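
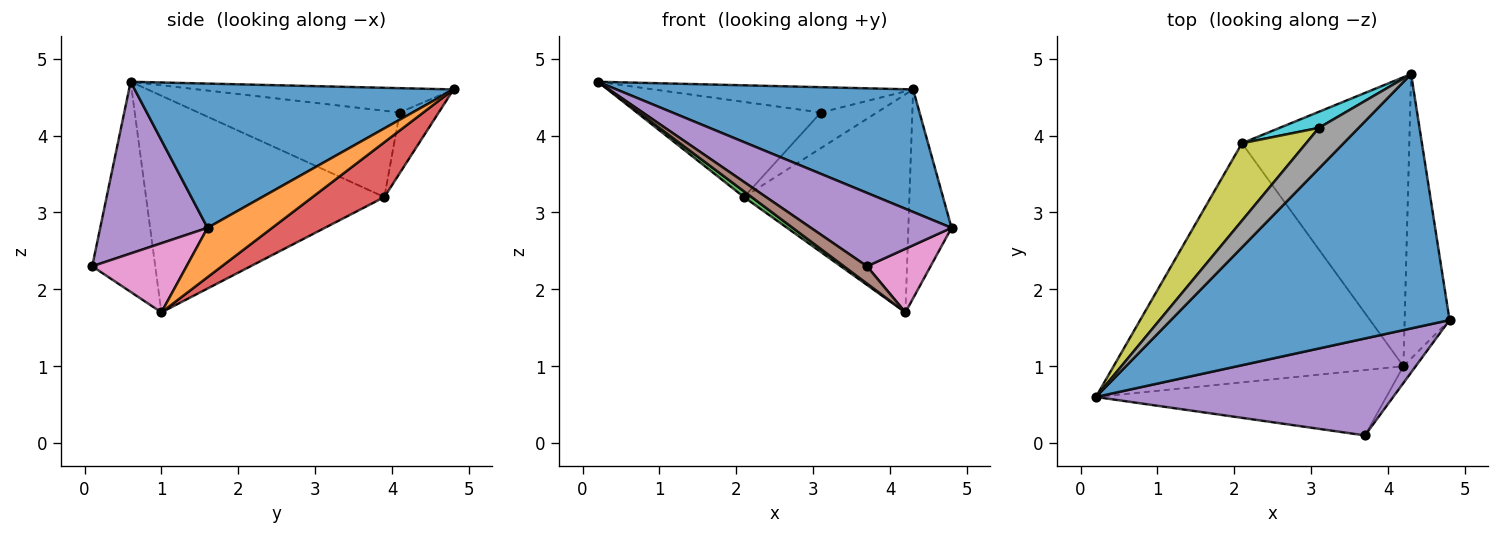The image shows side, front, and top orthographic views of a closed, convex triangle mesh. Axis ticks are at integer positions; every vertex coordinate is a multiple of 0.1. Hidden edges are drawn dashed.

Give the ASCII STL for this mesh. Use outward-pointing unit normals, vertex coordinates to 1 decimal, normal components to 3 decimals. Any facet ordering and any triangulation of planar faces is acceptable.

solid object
 facet normal 0.423 -0.393 0.816
  outer loop
   vertex 4.3 4.8 4.6
   vertex 0.2 0.6 4.7
   vertex 4.8 1.6 2.8
  endloop
 endfacet
 facet normal 0.663 0.443 -0.603
  outer loop
   vertex 4.2 1.0 1.7
   vertex 4.3 4.8 4.6
   vertex 4.8 1.6 2.8
  endloop
 endfacet
 facet normal -0.599 -0.019 -0.801
  outer loop
   vertex 2.1 3.9 3.2
   vertex 4.2 1.0 1.7
   vertex 0.2 0.6 4.7
  endloop
 endfacet
 facet normal 0.253 0.583 -0.772
  outer loop
   vertex 2.1 3.9 3.2
   vertex 4.3 4.8 4.6
   vertex 4.2 1.0 1.7
  endloop
 endfacet
 facet normal 0.418 -0.548 0.724
  outer loop
   vertex 3.7 0.1 2.3
   vertex 4.8 1.6 2.8
   vertex 0.2 0.6 4.7
  endloop
 endfacet
 facet normal -0.573 -0.210 -0.792
  outer loop
   vertex 3.7 0.1 2.3
   vertex 0.2 0.6 4.7
   vertex 4.2 1.0 1.7
  endloop
 endfacet
 facet normal 0.820 -0.553 -0.146
  outer loop
   vertex 3.7 0.1 2.3
   vertex 4.2 1.0 1.7
   vertex 4.8 1.6 2.8
  endloop
 endfacet
 facet normal -0.462 0.469 0.753
  outer loop
   vertex 3.1 4.1 4.3
   vertex 0.2 0.6 4.7
   vertex 4.3 4.8 4.6
  endloop
 endfacet
 facet normal -0.647 0.591 0.481
  outer loop
   vertex 3.1 4.1 4.3
   vertex 2.1 3.9 3.2
   vertex 0.2 0.6 4.7
  endloop
 endfacet
 facet normal -0.536 0.770 0.347
  outer loop
   vertex 3.1 4.1 4.3
   vertex 4.3 4.8 4.6
   vertex 2.1 3.9 3.2
  endloop
 endfacet
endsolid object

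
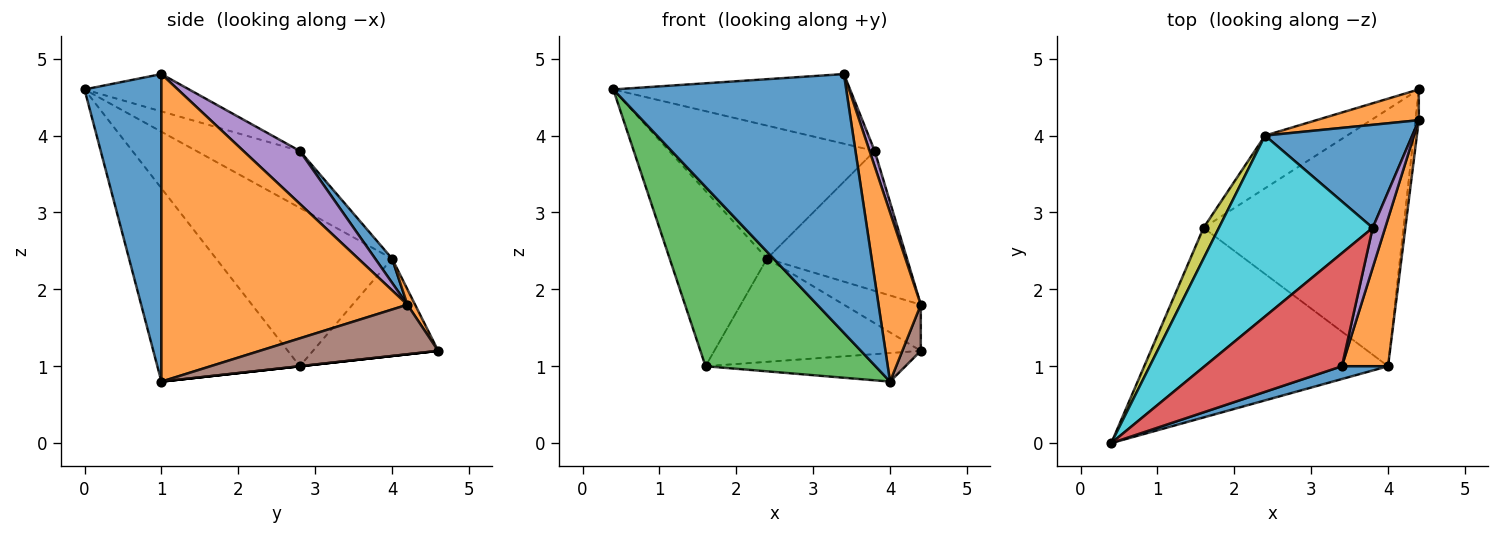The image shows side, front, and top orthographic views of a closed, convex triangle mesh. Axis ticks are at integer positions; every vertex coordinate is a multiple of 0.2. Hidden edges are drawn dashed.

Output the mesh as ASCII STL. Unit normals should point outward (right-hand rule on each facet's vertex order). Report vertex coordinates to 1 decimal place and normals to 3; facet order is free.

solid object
 facet normal 0.313 -0.949 0.047
  outer loop
   vertex 3.4 1.0 4.8
   vertex 0.4 0.0 4.6
   vertex 4.0 1.0 0.8
  endloop
 endfacet
 facet normal 0.975 -0.168 0.146
  outer loop
   vertex 3.4 1.0 4.8
   vertex 4.0 1.0 0.8
   vertex 4.4 4.2 1.8
  endloop
 endfacet
 facet normal -0.499 -0.595 -0.630
  outer loop
   vertex 1.6 2.8 1.0
   vertex 4.0 1.0 0.8
   vertex 0.4 0.0 4.6
  endloop
 endfacet
 facet normal -0.226 0.511 0.829
  outer loop
   vertex 3.8 2.8 3.8
   vertex 0.4 0.0 4.6
   vertex 3.4 1.0 4.8
  endloop
 endfacet
 facet normal 0.969 -0.088 0.229
  outer loop
   vertex 3.8 2.8 3.8
   vertex 3.4 1.0 4.8
   vertex 4.4 4.2 1.8
  endloop
 endfacet
 facet normal 0.992 -0.103 -0.068
  outer loop
   vertex 4.4 4.6 1.2
   vertex 4.4 4.2 1.8
   vertex 4.0 1.0 0.8
  endloop
 endfacet
 facet normal 0.000 0.110 -0.994
  outer loop
   vertex 4.4 4.6 1.2
   vertex 4.0 1.0 0.8
   vertex 1.6 2.8 1.0
  endloop
 endfacet
 facet normal -0.475 0.784 -0.400
  outer loop
   vertex 2.4 4.0 2.4
   vertex 4.4 4.6 1.2
   vertex 1.6 2.8 1.0
  endloop
 endfacet
 facet normal -0.872 0.482 0.085
  outer loop
   vertex 2.4 4.0 2.4
   vertex 1.6 2.8 1.0
   vertex 0.4 0.0 4.6
  endloop
 endfacet
 facet normal -0.286 0.568 0.772
  outer loop
   vertex 2.4 4.0 2.4
   vertex 0.4 0.0 4.6
   vertex 3.8 2.8 3.8
  endloop
 endfacet
 facet normal 0.097 0.801 0.590
  outer loop
   vertex 2.4 4.0 2.4
   vertex 3.8 2.8 3.8
   vertex 4.4 4.2 1.8
  endloop
 endfacet
 facet normal 0.083 0.829 0.553
  outer loop
   vertex 2.4 4.0 2.4
   vertex 4.4 4.2 1.8
   vertex 4.4 4.6 1.2
  endloop
 endfacet
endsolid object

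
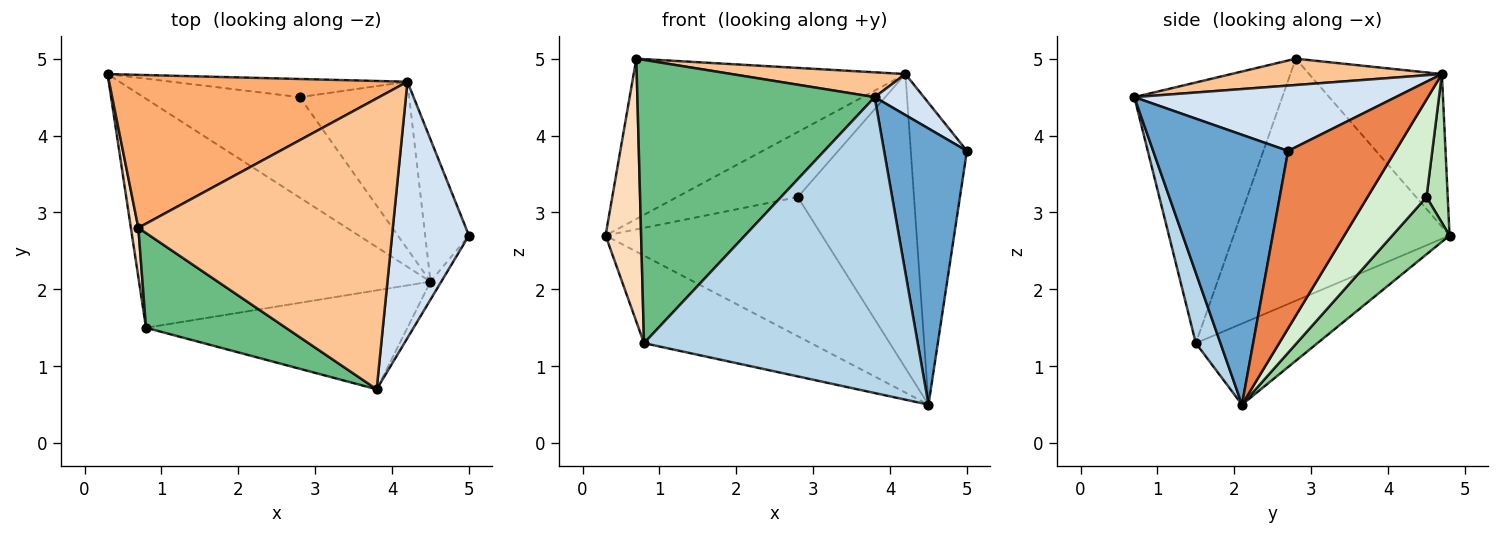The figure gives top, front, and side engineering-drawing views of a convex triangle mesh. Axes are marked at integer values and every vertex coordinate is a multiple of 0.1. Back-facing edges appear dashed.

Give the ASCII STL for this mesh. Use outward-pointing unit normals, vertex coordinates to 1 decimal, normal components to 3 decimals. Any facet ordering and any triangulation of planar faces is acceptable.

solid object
 facet normal 0.852 -0.523 -0.034
  outer loop
   vertex 4.5 2.1 0.5
   vertex 5.0 2.7 3.8
   vertex 3.8 0.7 4.5
  endloop
 endfacet
 facet normal -0.252 0.345 -0.904
  outer loop
   vertex 0.8 1.5 1.3
   vertex 0.3 4.8 2.7
   vertex 4.5 2.1 0.5
  endloop
 endfacet
 facet normal 0.085 -0.945 -0.316
  outer loop
   vertex 0.8 1.5 1.3
   vertex 4.5 2.1 0.5
   vertex 3.8 0.7 4.5
  endloop
 endfacet
 facet normal 0.643 -0.121 0.756
  outer loop
   vertex 4.2 4.7 4.8
   vertex 3.8 0.7 4.5
   vertex 5.0 2.7 3.8
  endloop
 endfacet
 facet normal 0.866 0.453 -0.214
  outer loop
   vertex 4.2 4.7 4.8
   vertex 5.0 2.7 3.8
   vertex 4.5 2.1 0.5
  endloop
 endfacet
 facet normal -0.333 0.682 0.651
  outer loop
   vertex 0.7 2.8 5.0
   vertex 4.2 4.7 4.8
   vertex 0.3 4.8 2.7
  endloop
 endfacet
 facet normal 0.103 -0.085 0.991
  outer loop
   vertex 0.7 2.8 5.0
   vertex 3.8 0.7 4.5
   vertex 4.2 4.7 4.8
  endloop
 endfacet
 facet normal -0.986 -0.162 0.030
  outer loop
   vertex 0.7 2.8 5.0
   vertex 0.3 4.8 2.7
   vertex 0.8 1.5 1.3
  endloop
 endfacet
 facet normal -0.509 -0.816 0.273
  outer loop
   vertex 0.7 2.8 5.0
   vertex 0.8 1.5 1.3
   vertex 3.8 0.7 4.5
  endloop
 endfacet
 facet normal 0.210 0.793 -0.573
  outer loop
   vertex 2.8 4.5 3.2
   vertex 4.5 2.1 0.5
   vertex 0.3 4.8 2.7
  endloop
 endfacet
 facet normal 0.167 0.950 -0.265
  outer loop
   vertex 2.8 4.5 3.2
   vertex 0.3 4.8 2.7
   vertex 4.2 4.7 4.8
  endloop
 endfacet
 facet normal 0.404 0.795 -0.453
  outer loop
   vertex 2.8 4.5 3.2
   vertex 4.2 4.7 4.8
   vertex 4.5 2.1 0.5
  endloop
 endfacet
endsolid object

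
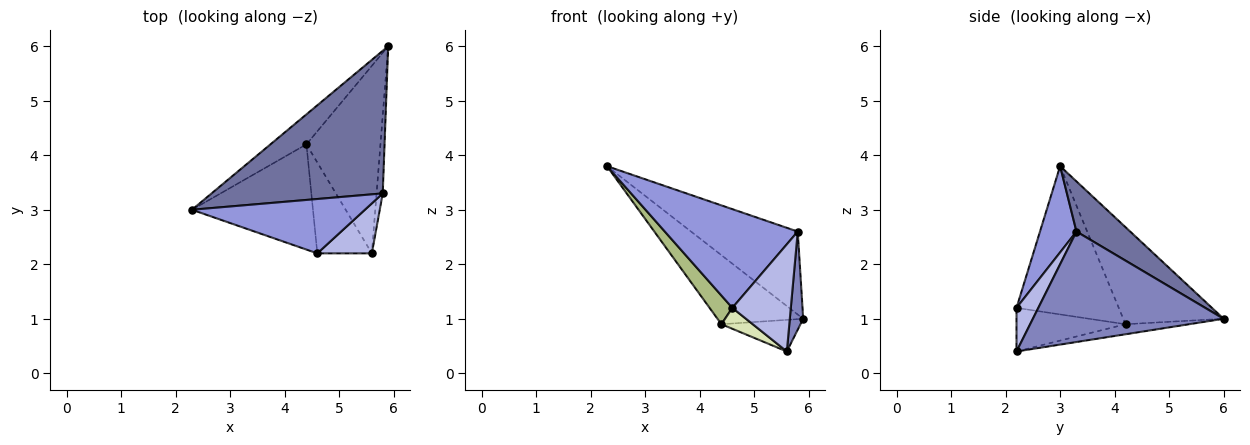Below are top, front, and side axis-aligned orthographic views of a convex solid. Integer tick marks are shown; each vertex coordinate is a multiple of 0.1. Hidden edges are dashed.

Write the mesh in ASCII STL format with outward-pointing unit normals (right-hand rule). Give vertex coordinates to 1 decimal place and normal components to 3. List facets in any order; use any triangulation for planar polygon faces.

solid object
 facet normal 0.246 0.487 0.838
  outer loop
   vertex 5.8 3.3 2.6
   vertex 5.9 6.0 1.0
   vertex 2.3 3.0 3.8
  endloop
 endfacet
 facet normal 0.996 -0.070 -0.056
  outer loop
   vertex 5.8 3.3 2.6
   vertex 5.6 2.2 0.4
   vertex 5.9 6.0 1.0
  endloop
 endfacet
 facet normal 0.234 -0.852 0.469
  outer loop
   vertex 5.8 3.3 2.6
   vertex 2.3 3.0 3.8
   vertex 4.6 2.2 1.2
  endloop
 endfacet
 facet normal 0.320 -0.859 0.400
  outer loop
   vertex 5.8 3.3 2.6
   vertex 4.6 2.2 1.2
   vertex 5.6 2.2 0.4
  endloop
 endfacet
 facet normal -0.732 0.625 -0.271
  outer loop
   vertex 4.4 4.2 0.9
   vertex 2.3 3.0 3.8
   vertex 5.9 6.0 1.0
  endloop
 endfacet
 facet normal -0.763 -0.170 -0.623
  outer loop
   vertex 4.4 4.2 0.9
   vertex 4.6 2.2 1.2
   vertex 2.3 3.0 3.8
  endloop
 endfacet
 facet normal -0.133 0.165 -0.977
  outer loop
   vertex 4.4 4.2 0.9
   vertex 5.9 6.0 1.0
   vertex 5.6 2.2 0.4
  endloop
 endfacet
 facet normal -0.615 -0.177 -0.769
  outer loop
   vertex 4.4 4.2 0.9
   vertex 5.6 2.2 0.4
   vertex 4.6 2.2 1.2
  endloop
 endfacet
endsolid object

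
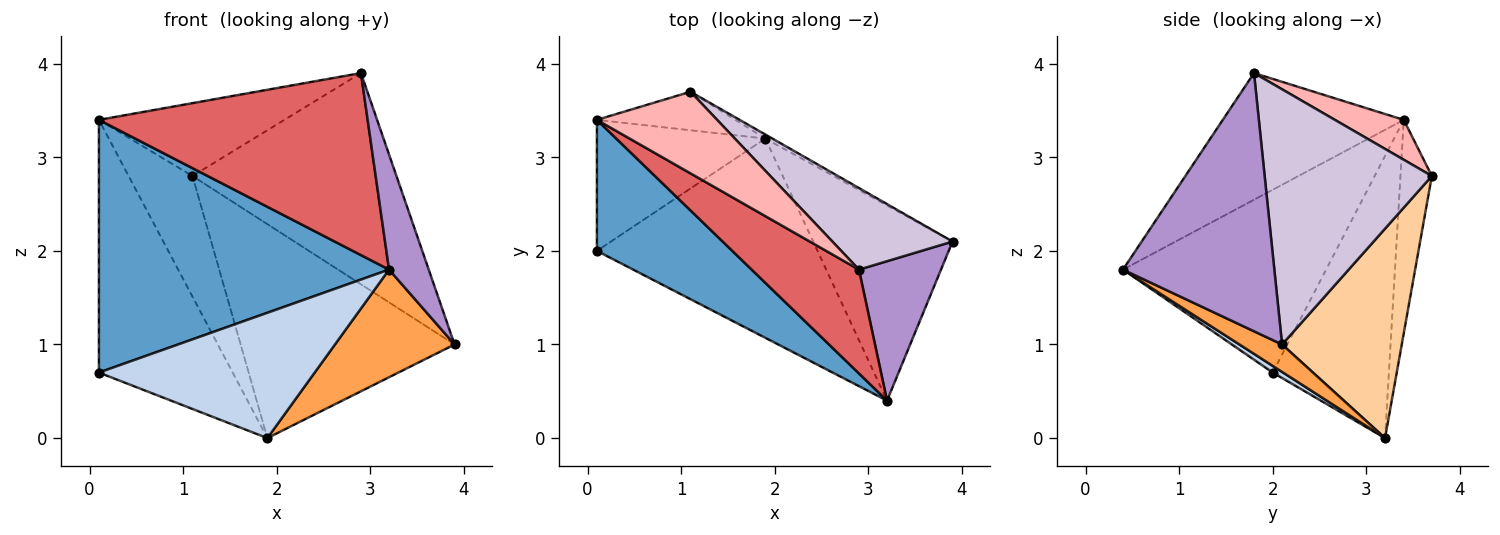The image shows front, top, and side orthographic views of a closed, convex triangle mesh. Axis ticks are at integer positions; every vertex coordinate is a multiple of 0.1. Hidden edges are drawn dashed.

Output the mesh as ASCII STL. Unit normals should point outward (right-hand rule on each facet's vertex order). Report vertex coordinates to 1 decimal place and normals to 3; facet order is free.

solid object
 facet normal -0.528 -0.754 0.391
  outer loop
   vertex 0.1 3.4 3.4
   vertex 0.1 2.0 0.7
   vertex 3.2 0.4 1.8
  endloop
 endfacet
 facet normal 0.026 -0.532 -0.846
  outer loop
   vertex 1.9 3.2 0.0
   vertex 3.2 0.4 1.8
   vertex 0.1 2.0 0.7
  endloop
 endfacet
 facet normal 0.170 -0.476 -0.863
  outer loop
   vertex 1.9 3.2 0.0
   vertex 3.9 2.1 1.0
   vertex 3.2 0.4 1.8
  endloop
 endfacet
 facet normal 0.488 0.873 -0.016
  outer loop
   vertex 1.9 3.2 0.0
   vertex 1.1 3.7 2.8
   vertex 3.9 2.1 1.0
  endloop
 endfacet
 facet normal -0.611 0.703 -0.365
  outer loop
   vertex 1.9 3.2 0.0
   vertex 0.1 2.0 0.7
   vertex 0.1 3.4 3.4
  endloop
 endfacet
 facet normal -0.424 0.863 -0.275
  outer loop
   vertex 1.9 3.2 0.0
   vertex 0.1 3.4 3.4
   vertex 1.1 3.7 2.8
  endloop
 endfacet
 facet normal -0.505 -0.750 0.428
  outer loop
   vertex 2.9 1.8 3.9
   vertex 0.1 3.4 3.4
   vertex 3.2 0.4 1.8
  endloop
 endfacet
 facet normal 0.240 0.647 0.724
  outer loop
   vertex 2.9 1.8 3.9
   vertex 1.1 3.7 2.8
   vertex 0.1 3.4 3.4
  endloop
 endfacet
 facet normal 0.925 -0.242 0.294
  outer loop
   vertex 2.9 1.8 3.9
   vertex 3.2 0.4 1.8
   vertex 3.9 2.1 1.0
  endloop
 endfacet
 facet normal 0.607 0.741 0.286
  outer loop
   vertex 2.9 1.8 3.9
   vertex 3.9 2.1 1.0
   vertex 1.1 3.7 2.8
  endloop
 endfacet
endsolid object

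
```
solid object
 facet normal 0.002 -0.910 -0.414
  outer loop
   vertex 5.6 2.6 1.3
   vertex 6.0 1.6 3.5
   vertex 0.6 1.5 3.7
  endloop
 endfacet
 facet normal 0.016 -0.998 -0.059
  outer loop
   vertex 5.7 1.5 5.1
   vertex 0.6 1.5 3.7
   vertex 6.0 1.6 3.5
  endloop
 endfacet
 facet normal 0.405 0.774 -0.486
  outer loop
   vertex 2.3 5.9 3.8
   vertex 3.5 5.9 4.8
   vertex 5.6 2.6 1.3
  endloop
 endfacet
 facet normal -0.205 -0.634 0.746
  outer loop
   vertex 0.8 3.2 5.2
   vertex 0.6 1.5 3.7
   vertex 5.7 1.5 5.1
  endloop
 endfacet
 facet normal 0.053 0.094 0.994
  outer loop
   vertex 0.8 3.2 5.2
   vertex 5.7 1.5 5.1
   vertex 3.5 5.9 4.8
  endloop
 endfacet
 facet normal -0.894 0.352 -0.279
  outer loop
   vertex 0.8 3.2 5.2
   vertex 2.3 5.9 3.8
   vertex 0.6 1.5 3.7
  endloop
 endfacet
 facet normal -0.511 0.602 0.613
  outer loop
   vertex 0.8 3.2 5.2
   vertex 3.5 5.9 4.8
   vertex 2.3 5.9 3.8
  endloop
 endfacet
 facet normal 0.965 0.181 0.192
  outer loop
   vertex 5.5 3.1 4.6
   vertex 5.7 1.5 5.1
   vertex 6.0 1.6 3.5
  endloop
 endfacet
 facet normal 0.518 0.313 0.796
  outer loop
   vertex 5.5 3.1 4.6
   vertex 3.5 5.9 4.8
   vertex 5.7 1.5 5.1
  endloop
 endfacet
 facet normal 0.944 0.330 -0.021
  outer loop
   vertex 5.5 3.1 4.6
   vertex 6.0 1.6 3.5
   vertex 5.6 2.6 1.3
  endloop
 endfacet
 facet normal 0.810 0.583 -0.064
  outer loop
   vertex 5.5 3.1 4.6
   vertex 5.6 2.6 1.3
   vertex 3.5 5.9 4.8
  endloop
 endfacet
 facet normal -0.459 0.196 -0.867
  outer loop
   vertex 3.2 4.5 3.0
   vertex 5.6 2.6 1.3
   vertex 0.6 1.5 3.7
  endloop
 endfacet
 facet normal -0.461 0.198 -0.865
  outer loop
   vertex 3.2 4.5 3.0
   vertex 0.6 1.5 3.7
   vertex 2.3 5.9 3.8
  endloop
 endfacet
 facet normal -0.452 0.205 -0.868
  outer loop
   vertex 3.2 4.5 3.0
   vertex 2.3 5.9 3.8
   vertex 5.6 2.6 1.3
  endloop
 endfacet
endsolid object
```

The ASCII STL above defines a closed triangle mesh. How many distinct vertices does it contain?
9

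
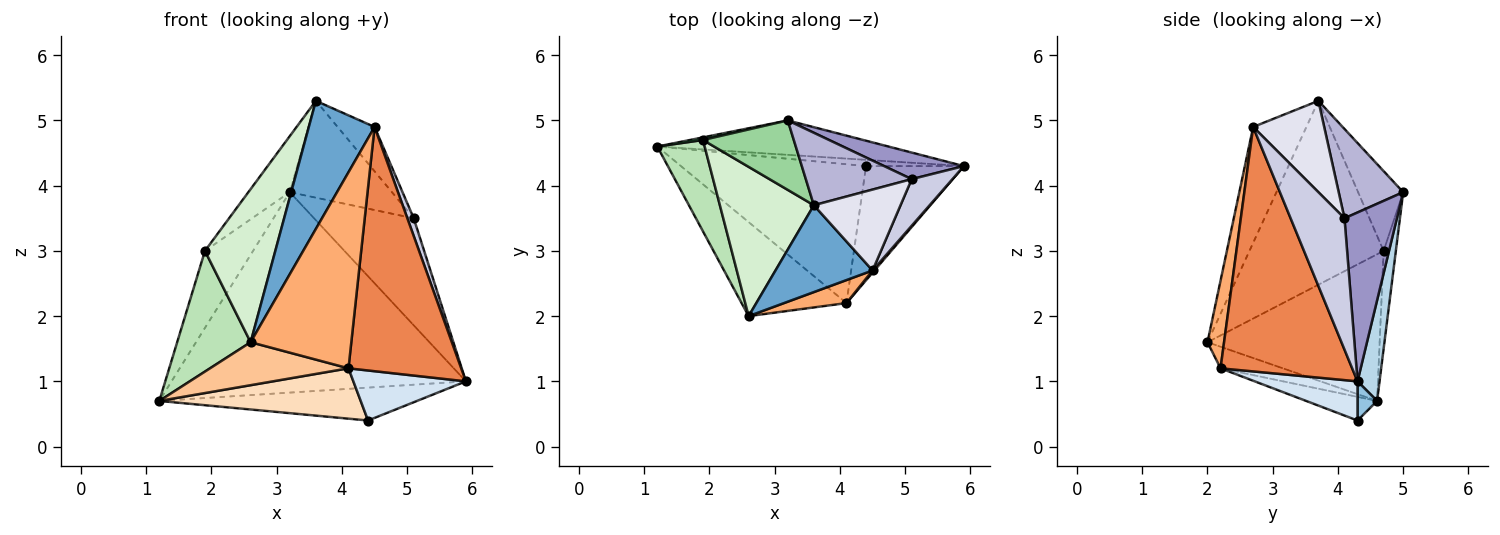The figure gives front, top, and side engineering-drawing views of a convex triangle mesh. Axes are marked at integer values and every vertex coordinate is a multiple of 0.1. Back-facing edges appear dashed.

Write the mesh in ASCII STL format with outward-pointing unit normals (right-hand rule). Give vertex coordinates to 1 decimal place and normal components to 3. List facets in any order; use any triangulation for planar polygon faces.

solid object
 facet normal -0.557 -0.688 0.466
  outer loop
   vertex 4.5 2.7 4.9
   vertex 3.6 3.7 5.3
   vertex 2.6 2.0 1.6
  endloop
 endfacet
 facet normal 0.074 0.980 -0.186
  outer loop
   vertex 4.4 4.3 0.4
   vertex 1.2 4.6 0.7
   vertex 5.9 4.3 1.0
  endloop
 endfacet
 facet normal 0.074 0.983 -0.169
  outer loop
   vertex 3.2 5.0 3.9
   vertex 5.9 4.3 1.0
   vertex 1.2 4.6 0.7
  endloop
 endfacet
 facet normal 0.344 -0.377 -0.860
  outer loop
   vertex 4.1 2.2 1.2
   vertex 4.4 4.3 0.4
   vertex 5.9 4.3 1.0
  endloop
 endfacet
 facet normal 0.760 -0.650 0.006
  outer loop
   vertex 4.1 2.2 1.2
   vertex 5.9 4.3 1.0
   vertex 4.5 2.7 4.9
  endloop
 endfacet
 facet normal 0.161 -0.980 0.115
  outer loop
   vertex 4.1 2.2 1.2
   vertex 4.5 2.7 4.9
   vertex 2.6 2.0 1.6
  endloop
 endfacet
 facet normal -0.184 -0.409 -0.894
  outer loop
   vertex 4.1 2.2 1.2
   vertex 2.6 2.0 1.6
   vertex 1.2 4.6 0.7
  endloop
 endfacet
 facet normal -0.119 -0.339 -0.933
  outer loop
   vertex 4.1 2.2 1.2
   vertex 1.2 4.6 0.7
   vertex 4.4 4.3 0.4
  endloop
 endfacet
 facet normal -0.246 0.969 0.033
  outer loop
   vertex 1.9 4.7 3.0
   vertex 3.2 5.0 3.9
   vertex 1.2 4.6 0.7
  endloop
 endfacet
 facet normal -0.564 0.518 0.643
  outer loop
   vertex 1.9 4.7 3.0
   vertex 3.6 3.7 5.3
   vertex 3.2 5.0 3.9
  endloop
 endfacet
 facet normal -0.882 -0.376 0.285
  outer loop
   vertex 1.9 4.7 3.0
   vertex 1.2 4.6 0.7
   vertex 2.6 2.0 1.6
  endloop
 endfacet
 facet normal -0.807 -0.423 0.412
  outer loop
   vertex 1.9 4.7 3.0
   vertex 2.6 2.0 1.6
   vertex 3.6 3.7 5.3
  endloop
 endfacet
 facet normal 0.455 0.864 0.215
  outer loop
   vertex 5.1 4.1 3.5
   vertex 5.9 4.3 1.0
   vertex 3.2 5.0 3.9
  endloop
 endfacet
 facet normal 0.451 0.715 0.535
  outer loop
   vertex 5.1 4.1 3.5
   vertex 3.2 5.0 3.9
   vertex 3.6 3.7 5.3
  endloop
 endfacet
 facet normal 0.949 -0.112 0.295
  outer loop
   vertex 5.1 4.1 3.5
   vertex 4.5 2.7 4.9
   vertex 5.9 4.3 1.0
  endloop
 endfacet
 facet normal 0.679 0.353 0.644
  outer loop
   vertex 5.1 4.1 3.5
   vertex 3.6 3.7 5.3
   vertex 4.5 2.7 4.9
  endloop
 endfacet
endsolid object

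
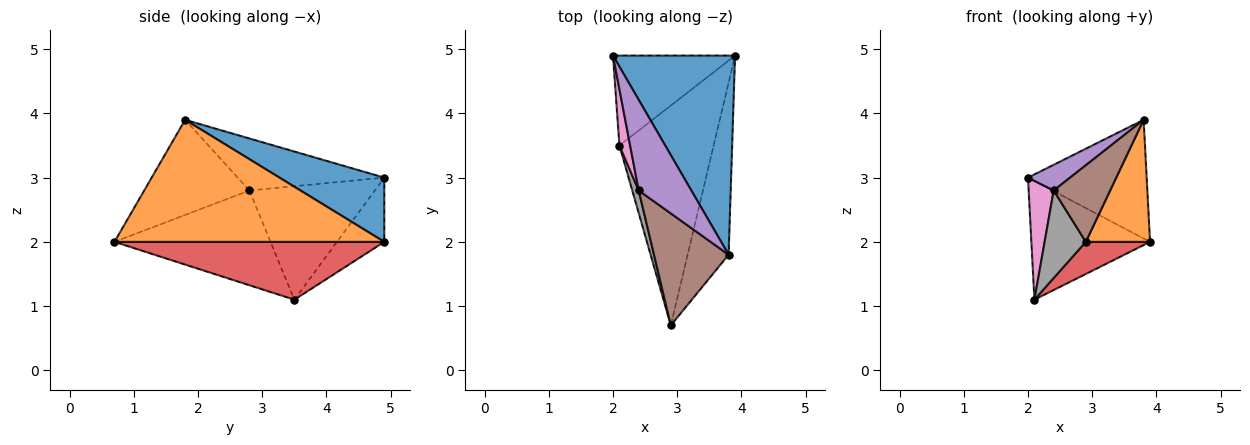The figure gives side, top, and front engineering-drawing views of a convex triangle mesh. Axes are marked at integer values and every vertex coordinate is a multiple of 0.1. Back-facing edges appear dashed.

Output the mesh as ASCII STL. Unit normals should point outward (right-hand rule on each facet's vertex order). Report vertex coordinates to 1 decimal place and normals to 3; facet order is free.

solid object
 facet normal 0.412 0.466 0.783
  outer loop
   vertex 3.8 1.8 3.9
   vertex 3.9 4.9 2.0
   vertex 2.0 4.9 3.0
  endloop
 endfacet
 facet normal 0.925 -0.220 -0.311
  outer loop
   vertex 3.8 1.8 3.9
   vertex 2.9 0.7 2.0
   vertex 3.9 4.9 2.0
  endloop
 endfacet
 facet normal -0.303 0.760 -0.576
  outer loop
   vertex 2.1 3.5 1.1
   vertex 2.0 4.9 3.0
   vertex 3.9 4.9 2.0
  endloop
 endfacet
 facet normal 0.519 -0.124 -0.846
  outer loop
   vertex 2.1 3.5 1.1
   vertex 3.9 4.9 2.0
   vertex 2.9 0.7 2.0
  endloop
 endfacet
 facet normal -0.689 -0.198 0.697
  outer loop
   vertex 2.4 2.8 2.8
   vertex 3.8 1.8 3.9
   vertex 2.0 4.9 3.0
  endloop
 endfacet
 facet normal -0.725 -0.389 0.569
  outer loop
   vertex 2.4 2.8 2.8
   vertex 2.9 0.7 2.0
   vertex 3.8 1.8 3.9
  endloop
 endfacet
 facet normal -0.977 -0.195 0.092
  outer loop
   vertex 2.4 2.8 2.8
   vertex 2.0 4.9 3.0
   vertex 2.1 3.5 1.1
  endloop
 endfacet
 facet normal -0.965 -0.255 0.065
  outer loop
   vertex 2.4 2.8 2.8
   vertex 2.1 3.5 1.1
   vertex 2.9 0.7 2.0
  endloop
 endfacet
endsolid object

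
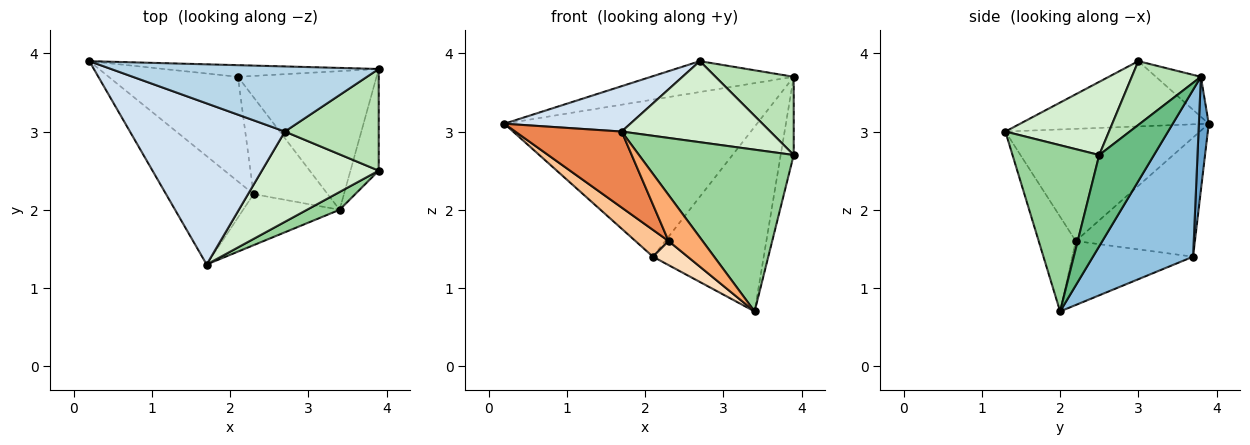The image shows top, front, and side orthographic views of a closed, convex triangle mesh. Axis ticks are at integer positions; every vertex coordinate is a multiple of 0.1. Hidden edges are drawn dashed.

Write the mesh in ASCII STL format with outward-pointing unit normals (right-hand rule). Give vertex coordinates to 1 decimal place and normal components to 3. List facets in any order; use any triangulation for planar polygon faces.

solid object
 facet normal 0.039 0.997 -0.074
  outer loop
   vertex 2.1 3.7 1.4
   vertex 0.2 3.9 3.1
   vertex 3.9 3.8 3.7
  endloop
 endfacet
 facet normal 0.586 0.648 -0.487
  outer loop
   vertex 2.1 3.7 1.4
   vertex 3.9 3.8 3.7
   vertex 3.4 2.0 0.7
  endloop
 endfacet
 facet normal -0.134 0.424 0.896
  outer loop
   vertex 2.7 3.0 3.9
   vertex 3.9 3.8 3.7
   vertex 0.2 3.9 3.1
  endloop
 endfacet
 facet normal -0.376 -0.251 0.892
  outer loop
   vertex 2.7 3.0 3.9
   vertex 0.2 3.9 3.1
   vertex 1.7 1.3 3.0
  endloop
 endfacet
 facet normal -0.724 -0.396 -0.565
  outer loop
   vertex 2.3 2.2 1.6
   vertex 1.7 1.3 3.0
   vertex 0.2 3.9 3.1
  endloop
 endfacet
 facet normal -0.589 -0.541 -0.600
  outer loop
   vertex 2.3 2.2 1.6
   vertex 3.4 2.0 0.7
   vertex 1.7 1.3 3.0
  endloop
 endfacet
 facet normal -0.666 -0.185 -0.723
  outer loop
   vertex 2.3 2.2 1.6
   vertex 0.2 3.9 3.1
   vertex 2.1 3.7 1.4
  endloop
 endfacet
 facet normal -0.642 -0.185 -0.744
  outer loop
   vertex 2.3 2.2 1.6
   vertex 2.1 3.7 1.4
   vertex 3.4 2.0 0.7
  endloop
 endfacet
 facet normal 0.931 0.222 -0.288
  outer loop
   vertex 3.9 2.5 2.7
   vertex 3.4 2.0 0.7
   vertex 3.9 3.8 3.7
  endloop
 endfacet
 facet normal 0.487 -0.868 0.095
  outer loop
   vertex 3.9 2.5 2.7
   vertex 1.7 1.3 3.0
   vertex 3.4 2.0 0.7
  endloop
 endfacet
 facet normal 0.474 -0.537 0.698
  outer loop
   vertex 3.9 2.5 2.7
   vertex 3.9 3.8 3.7
   vertex 2.7 3.0 3.9
  endloop
 endfacet
 facet normal 0.422 -0.606 0.675
  outer loop
   vertex 3.9 2.5 2.7
   vertex 2.7 3.0 3.9
   vertex 1.7 1.3 3.0
  endloop
 endfacet
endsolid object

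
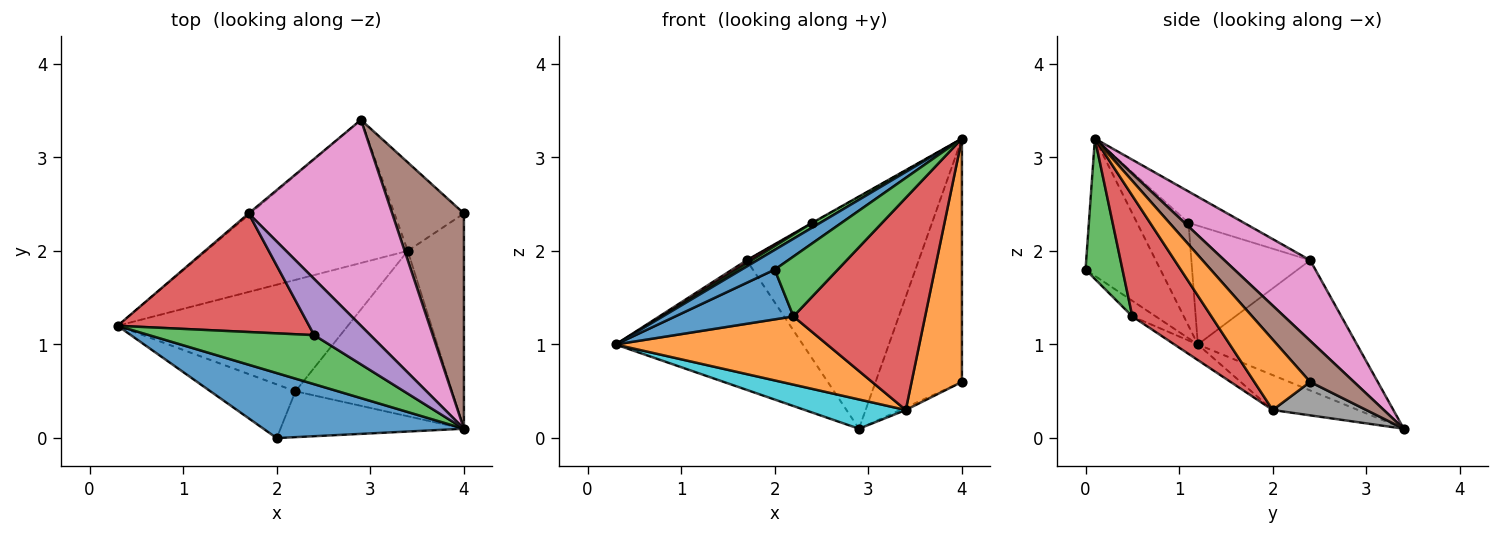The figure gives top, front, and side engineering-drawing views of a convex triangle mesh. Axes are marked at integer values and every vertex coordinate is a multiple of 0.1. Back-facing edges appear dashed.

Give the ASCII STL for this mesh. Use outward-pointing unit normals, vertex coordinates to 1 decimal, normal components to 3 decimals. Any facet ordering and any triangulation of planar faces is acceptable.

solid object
 facet normal -0.548 -0.243 0.800
  outer loop
   vertex 2.0 0.0 1.8
   vertex 4.0 0.1 3.2
   vertex 0.3 1.2 1.0
  endloop
 endfacet
 facet normal 0.639 -0.576 -0.510
  outer loop
   vertex 3.4 2.0 0.3
   vertex 4.0 2.4 0.6
   vertex 4.0 0.1 3.2
  endloop
 endfacet
 facet normal -0.527 -0.083 0.846
  outer loop
   vertex 2.4 1.1 2.3
   vertex 0.3 1.2 1.0
   vertex 4.0 0.1 3.2
  endloop
 endfacet
 facet normal -0.527 -0.022 0.850
  outer loop
   vertex 2.4 1.1 2.3
   vertex 1.7 2.4 1.9
   vertex 0.3 1.2 1.0
  endloop
 endfacet
 facet normal -0.487 0.006 0.873
  outer loop
   vertex 2.4 1.1 2.3
   vertex 4.0 0.1 3.2
   vertex 1.7 2.4 1.9
  endloop
 endfacet
 facet normal 0.355 0.700 0.619
  outer loop
   vertex 2.9 3.4 0.1
   vertex 4.0 0.1 3.2
   vertex 4.0 2.4 0.6
  endloop
 endfacet
 facet normal 0.349 0.701 0.622
  outer loop
   vertex 2.9 3.4 0.1
   vertex 1.7 2.4 1.9
   vertex 4.0 0.1 3.2
  endloop
 endfacet
 facet normal 0.433 0.026 -0.901
  outer loop
   vertex 2.9 3.4 0.1
   vertex 4.0 2.4 0.6
   vertex 3.4 2.0 0.3
  endloop
 endfacet
 facet normal -0.648 0.762 -0.008
  outer loop
   vertex 2.9 3.4 0.1
   vertex 0.3 1.2 1.0
   vertex 1.7 2.4 1.9
  endloop
 endfacet
 facet normal -0.167 -0.198 -0.966
  outer loop
   vertex 2.9 3.4 0.1
   vertex 3.4 2.0 0.3
   vertex 0.3 1.2 1.0
  endloop
 endfacet
 facet normal -0.133 -0.674 -0.727
  outer loop
   vertex 2.2 0.5 1.3
   vertex 2.0 0.0 1.8
   vertex 0.3 1.2 1.0
  endloop
 endfacet
 facet normal -0.058 -0.521 -0.851
  outer loop
   vertex 2.2 0.5 1.3
   vertex 0.3 1.2 1.0
   vertex 3.4 2.0 0.3
  endloop
 endfacet
 facet normal 0.422 -0.720 -0.551
  outer loop
   vertex 2.2 0.5 1.3
   vertex 4.0 0.1 3.2
   vertex 2.0 0.0 1.8
  endloop
 endfacet
 facet normal 0.428 -0.713 -0.556
  outer loop
   vertex 2.2 0.5 1.3
   vertex 3.4 2.0 0.3
   vertex 4.0 0.1 3.2
  endloop
 endfacet
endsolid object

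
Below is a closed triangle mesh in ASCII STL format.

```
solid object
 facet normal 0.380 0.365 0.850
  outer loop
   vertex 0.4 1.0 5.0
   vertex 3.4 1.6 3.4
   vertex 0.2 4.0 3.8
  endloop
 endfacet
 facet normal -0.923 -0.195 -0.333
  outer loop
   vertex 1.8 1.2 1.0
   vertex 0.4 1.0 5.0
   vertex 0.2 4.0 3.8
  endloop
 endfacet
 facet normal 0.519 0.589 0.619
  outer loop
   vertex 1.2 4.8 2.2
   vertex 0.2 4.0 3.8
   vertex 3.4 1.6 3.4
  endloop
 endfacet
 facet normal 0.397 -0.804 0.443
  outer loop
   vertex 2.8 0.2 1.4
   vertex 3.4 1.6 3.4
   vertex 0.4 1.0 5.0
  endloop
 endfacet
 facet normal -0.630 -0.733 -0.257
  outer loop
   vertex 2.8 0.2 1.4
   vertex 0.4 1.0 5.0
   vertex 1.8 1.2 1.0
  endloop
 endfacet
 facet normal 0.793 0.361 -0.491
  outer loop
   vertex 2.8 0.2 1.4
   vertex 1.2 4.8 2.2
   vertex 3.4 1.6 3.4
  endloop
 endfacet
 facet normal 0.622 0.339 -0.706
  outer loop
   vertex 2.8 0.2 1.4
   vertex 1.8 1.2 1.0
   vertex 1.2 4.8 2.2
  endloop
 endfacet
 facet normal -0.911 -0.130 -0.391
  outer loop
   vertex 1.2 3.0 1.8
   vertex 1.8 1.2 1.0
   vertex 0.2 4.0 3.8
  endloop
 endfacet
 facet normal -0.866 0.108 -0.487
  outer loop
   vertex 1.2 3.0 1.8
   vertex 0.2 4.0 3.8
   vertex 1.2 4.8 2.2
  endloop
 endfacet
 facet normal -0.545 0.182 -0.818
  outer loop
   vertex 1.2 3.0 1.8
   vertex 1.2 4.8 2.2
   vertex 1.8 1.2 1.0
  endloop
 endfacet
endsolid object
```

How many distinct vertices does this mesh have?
7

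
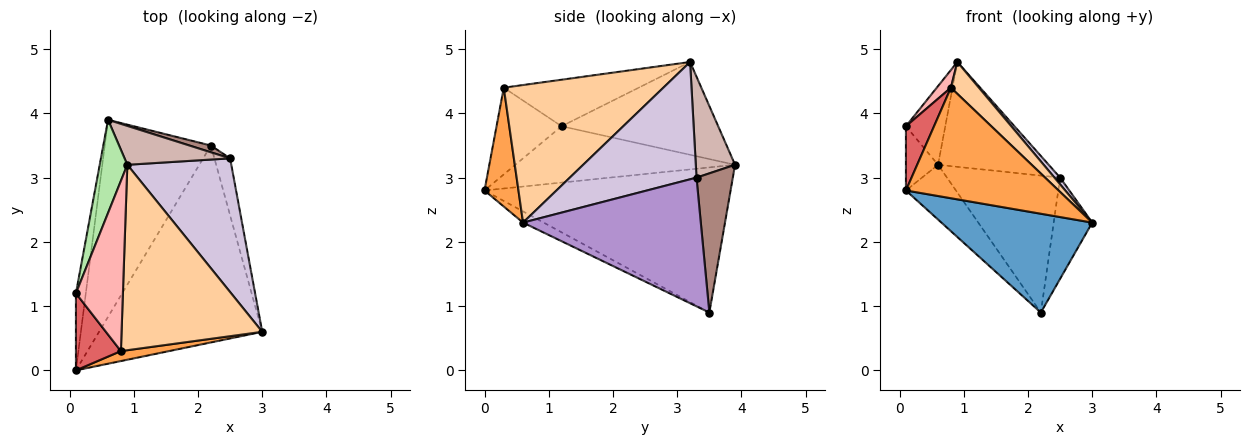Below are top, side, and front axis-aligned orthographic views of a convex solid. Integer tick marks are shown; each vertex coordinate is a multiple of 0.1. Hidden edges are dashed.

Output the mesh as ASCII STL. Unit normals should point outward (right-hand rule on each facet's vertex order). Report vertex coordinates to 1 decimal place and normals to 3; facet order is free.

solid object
 facet normal -0.061 -0.448 -0.892
  outer loop
   vertex 2.2 3.5 0.9
   vertex 3.0 0.6 2.3
   vertex 0.1 0.0 2.8
  endloop
 endfacet
 facet normal -0.797 0.162 -0.582
  outer loop
   vertex 2.2 3.5 0.9
   vertex 0.1 0.0 2.8
   vertex 0.6 3.9 3.2
  endloop
 endfacet
 facet normal 0.216 -0.972 0.088
  outer loop
   vertex 0.8 0.3 4.4
   vertex 0.1 0.0 2.8
   vertex 3.0 0.6 2.3
  endloop
 endfacet
 facet normal 0.694 -0.122 0.710
  outer loop
   vertex 0.8 0.3 4.4
   vertex 3.0 0.6 2.3
   vertex 0.9 3.2 4.8
  endloop
 endfacet
 facet normal -0.975 0.143 -0.171
  outer loop
   vertex 0.1 1.2 3.8
   vertex 0.6 3.9 3.2
   vertex 0.1 0.0 2.8
  endloop
 endfacet
 facet normal -0.932 0.234 0.277
  outer loop
   vertex 0.1 1.2 3.8
   vertex 0.9 3.2 4.8
   vertex 0.6 3.9 3.2
  endloop
 endfacet
 facet normal -0.829 -0.358 0.430
  outer loop
   vertex 0.1 1.2 3.8
   vertex 0.1 0.0 2.8
   vertex 0.8 0.3 4.4
  endloop
 endfacet
 facet normal -0.702 -0.074 0.709
  outer loop
   vertex 0.1 1.2 3.8
   vertex 0.8 0.3 4.4
   vertex 0.9 3.2 4.8
  endloop
 endfacet
 facet normal 0.970 0.210 -0.119
  outer loop
   vertex 2.5 3.3 3.0
   vertex 3.0 0.6 2.3
   vertex 2.2 3.5 0.9
  endloop
 endfacet
 facet normal 0.748 -0.033 0.663
  outer loop
   vertex 2.5 3.3 3.0
   vertex 0.9 3.2 4.8
   vertex 3.0 0.6 2.3
  endloop
 endfacet
 facet normal 0.305 0.951 0.047
  outer loop
   vertex 2.5 3.3 3.0
   vertex 2.2 3.5 0.9
   vertex 0.6 3.9 3.2
  endloop
 endfacet
 facet normal 0.316 0.890 0.330
  outer loop
   vertex 2.5 3.3 3.0
   vertex 0.6 3.9 3.2
   vertex 0.9 3.2 4.8
  endloop
 endfacet
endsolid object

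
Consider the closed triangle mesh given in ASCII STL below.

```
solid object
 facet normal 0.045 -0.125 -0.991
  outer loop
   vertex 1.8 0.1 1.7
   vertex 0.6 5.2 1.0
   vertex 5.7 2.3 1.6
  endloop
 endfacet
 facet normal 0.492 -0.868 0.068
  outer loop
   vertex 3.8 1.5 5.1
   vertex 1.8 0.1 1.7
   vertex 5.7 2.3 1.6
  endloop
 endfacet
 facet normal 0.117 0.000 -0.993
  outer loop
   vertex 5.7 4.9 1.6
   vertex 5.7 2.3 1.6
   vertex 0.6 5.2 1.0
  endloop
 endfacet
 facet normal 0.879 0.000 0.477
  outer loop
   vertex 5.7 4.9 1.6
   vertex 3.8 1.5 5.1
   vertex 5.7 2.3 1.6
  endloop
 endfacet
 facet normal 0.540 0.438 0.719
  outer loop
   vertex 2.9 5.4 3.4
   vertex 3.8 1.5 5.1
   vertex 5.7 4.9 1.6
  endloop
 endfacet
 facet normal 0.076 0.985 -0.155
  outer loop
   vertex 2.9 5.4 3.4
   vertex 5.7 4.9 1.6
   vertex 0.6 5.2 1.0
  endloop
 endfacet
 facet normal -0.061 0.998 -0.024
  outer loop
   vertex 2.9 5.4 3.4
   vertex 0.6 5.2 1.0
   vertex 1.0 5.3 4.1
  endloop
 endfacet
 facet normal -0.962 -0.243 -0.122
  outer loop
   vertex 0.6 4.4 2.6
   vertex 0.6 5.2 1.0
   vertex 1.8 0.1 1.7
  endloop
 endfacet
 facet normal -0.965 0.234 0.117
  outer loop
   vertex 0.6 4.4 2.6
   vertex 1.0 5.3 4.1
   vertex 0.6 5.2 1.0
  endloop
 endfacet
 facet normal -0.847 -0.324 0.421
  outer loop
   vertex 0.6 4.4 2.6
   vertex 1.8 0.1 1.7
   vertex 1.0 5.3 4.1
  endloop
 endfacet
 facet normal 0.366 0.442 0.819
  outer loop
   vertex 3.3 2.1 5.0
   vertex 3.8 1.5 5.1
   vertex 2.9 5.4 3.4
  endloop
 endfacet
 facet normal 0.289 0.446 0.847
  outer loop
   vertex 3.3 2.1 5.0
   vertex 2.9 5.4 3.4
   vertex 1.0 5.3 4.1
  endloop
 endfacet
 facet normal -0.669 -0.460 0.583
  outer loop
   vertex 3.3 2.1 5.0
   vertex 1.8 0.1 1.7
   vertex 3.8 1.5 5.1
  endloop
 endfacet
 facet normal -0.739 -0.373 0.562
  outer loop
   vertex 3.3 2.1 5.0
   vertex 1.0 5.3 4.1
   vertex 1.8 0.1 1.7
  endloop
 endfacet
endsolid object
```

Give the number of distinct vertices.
9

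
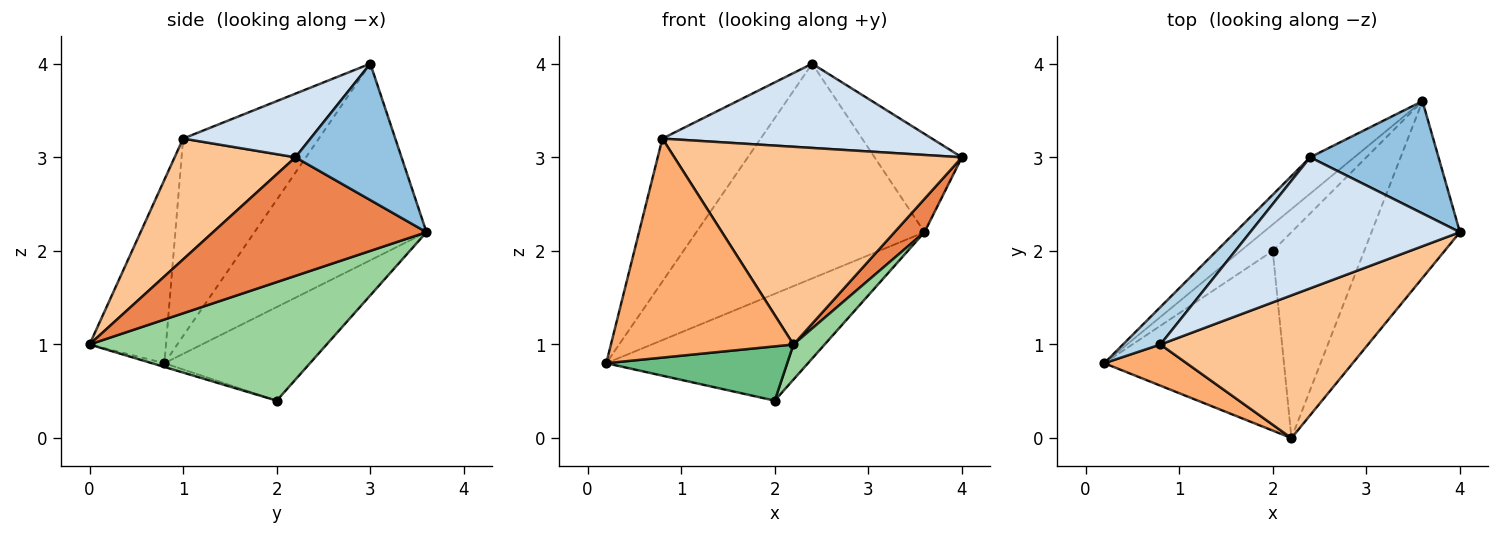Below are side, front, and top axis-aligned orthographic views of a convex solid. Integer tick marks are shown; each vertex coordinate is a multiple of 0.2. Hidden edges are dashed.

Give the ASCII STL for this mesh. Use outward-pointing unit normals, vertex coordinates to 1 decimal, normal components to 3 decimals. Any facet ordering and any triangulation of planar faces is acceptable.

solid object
 facet normal -0.597 0.791 -0.134
  outer loop
   vertex 2.4 3.0 4.0
   vertex 3.6 3.6 2.2
   vertex 0.2 0.8 0.8
  endloop
 endfacet
 facet normal 0.625 0.514 0.588
  outer loop
   vertex 2.4 3.0 4.0
   vertex 4.0 2.2 3.0
   vertex 3.6 3.6 2.2
  endloop
 endfacet
 facet normal -0.801 0.580 0.152
  outer loop
   vertex 0.8 1.0 3.2
   vertex 2.4 3.0 4.0
   vertex 0.2 0.8 0.8
  endloop
 endfacet
 facet normal 0.247 -0.524 0.815
  outer loop
   vertex 0.8 1.0 3.2
   vertex 4.0 2.2 3.0
   vertex 2.4 3.0 4.0
  endloop
 endfacet
 facet normal 0.797 -0.112 -0.594
  outer loop
   vertex 2.2 0.0 1.0
   vertex 3.6 3.6 2.2
   vertex 4.0 2.2 3.0
  endloop
 endfacet
 facet normal -0.381 -0.909 0.171
  outer loop
   vertex 2.2 0.0 1.0
   vertex 0.8 1.0 3.2
   vertex 0.2 0.8 0.8
  endloop
 endfacet
 facet normal 0.322 -0.768 0.554
  outer loop
   vertex 2.2 0.0 1.0
   vertex 4.0 2.2 3.0
   vertex 0.8 1.0 3.2
  endloop
 endfacet
 facet normal -0.574 0.795 -0.197
  outer loop
   vertex 2.0 2.0 0.4
   vertex 0.2 0.8 0.8
   vertex 3.6 3.6 2.2
  endloop
 endfacet
 facet normal -0.020 -0.289 -0.957
  outer loop
   vertex 2.0 2.0 0.4
   vertex 2.2 0.0 1.0
   vertex 0.2 0.8 0.8
  endloop
 endfacet
 facet normal 0.787 -0.104 -0.608
  outer loop
   vertex 2.0 2.0 0.4
   vertex 3.6 3.6 2.2
   vertex 2.2 0.0 1.0
  endloop
 endfacet
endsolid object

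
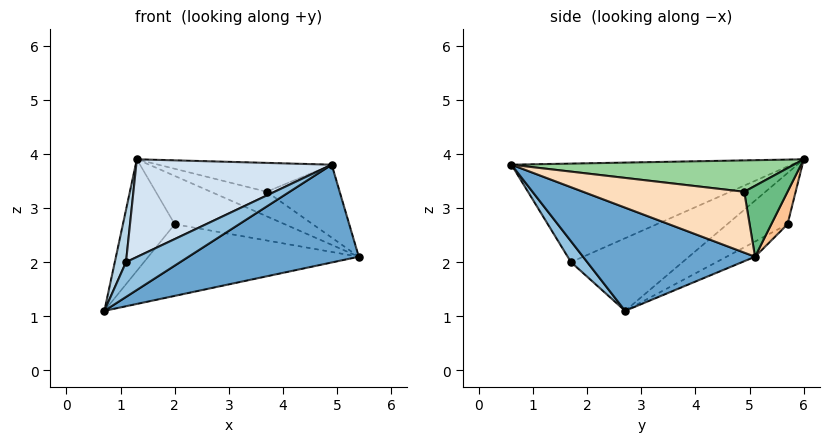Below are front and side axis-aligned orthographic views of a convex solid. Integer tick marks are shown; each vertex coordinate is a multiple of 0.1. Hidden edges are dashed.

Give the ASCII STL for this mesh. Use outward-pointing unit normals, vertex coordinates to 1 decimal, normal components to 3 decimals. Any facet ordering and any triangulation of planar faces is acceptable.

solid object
 facet normal 0.368 -0.364 -0.856
  outer loop
   vertex 4.9 0.6 3.8
   vertex 0.7 2.7 1.1
   vertex 5.4 5.1 2.1
  endloop
 endfacet
 facet normal 0.185 -0.616 -0.766
  outer loop
   vertex 1.1 1.7 2.0
   vertex 0.7 2.7 1.1
   vertex 4.9 0.6 3.8
  endloop
 endfacet
 facet normal -0.945 -0.095 0.314
  outer loop
   vertex 1.1 1.7 2.0
   vertex 1.3 6.0 3.9
   vertex 0.7 2.7 1.1
  endloop
 endfacet
 facet normal -0.481 -0.336 0.810
  outer loop
   vertex 1.1 1.7 2.0
   vertex 4.9 0.6 3.8
   vertex 1.3 6.0 3.9
  endloop
 endfacet
 facet normal -0.066 0.492 -0.868
  outer loop
   vertex 2.0 5.7 2.7
   vertex 5.4 5.1 2.1
   vertex 0.7 2.7 1.1
  endloop
 endfacet
 facet normal -0.649 0.557 -0.518
  outer loop
   vertex 2.0 5.7 2.7
   vertex 0.7 2.7 1.1
   vertex 1.3 6.0 3.9
  endloop
 endfacet
 facet normal 0.144 0.977 -0.160
  outer loop
   vertex 2.0 5.7 2.7
   vertex 1.3 6.0 3.9
   vertex 5.4 5.1 2.1
  endloop
 endfacet
 facet normal 0.540 0.244 0.806
  outer loop
   vertex 3.7 4.9 3.3
   vertex 4.9 0.6 3.8
   vertex 5.4 5.1 2.1
  endloop
 endfacet
 facet normal 0.433 0.559 0.707
  outer loop
   vertex 3.7 4.9 3.3
   vertex 5.4 5.1 2.1
   vertex 1.3 6.0 3.9
  endloop
 endfacet
 facet normal 0.322 0.198 0.926
  outer loop
   vertex 3.7 4.9 3.3
   vertex 1.3 6.0 3.9
   vertex 4.9 0.6 3.8
  endloop
 endfacet
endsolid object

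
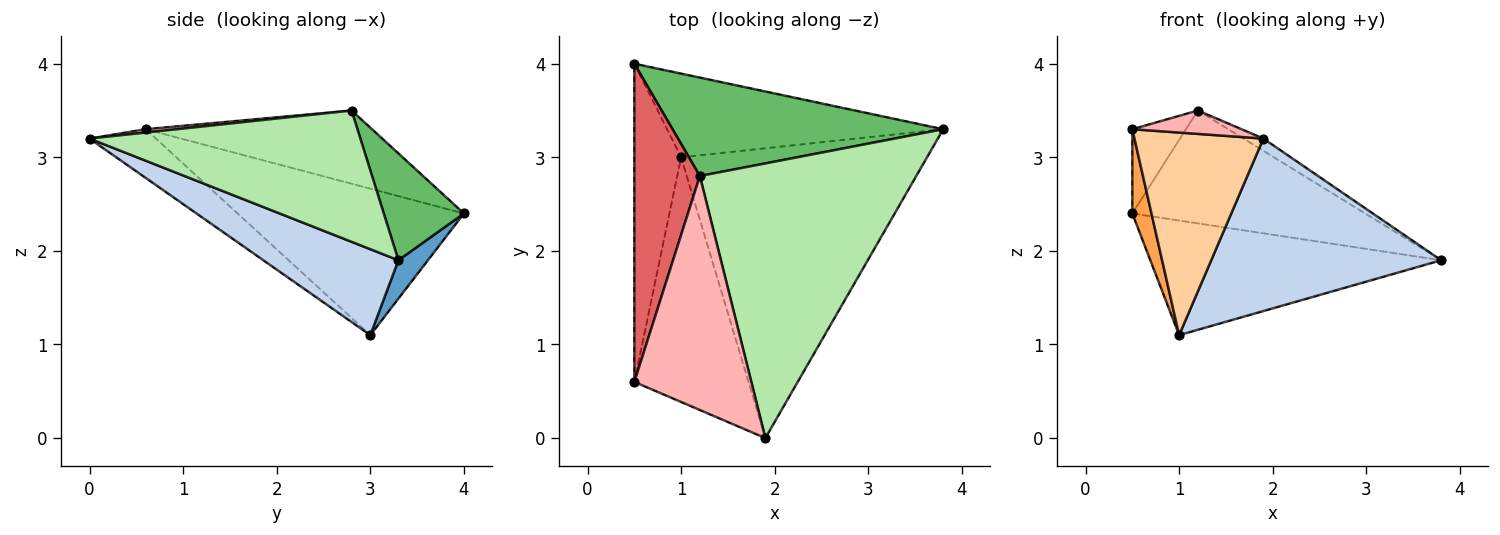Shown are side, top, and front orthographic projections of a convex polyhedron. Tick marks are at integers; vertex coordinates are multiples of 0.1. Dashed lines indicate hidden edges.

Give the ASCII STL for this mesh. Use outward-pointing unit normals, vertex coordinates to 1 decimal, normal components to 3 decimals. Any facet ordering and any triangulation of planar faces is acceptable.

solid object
 facet normal 0.082 0.805 -0.588
  outer loop
   vertex 1.0 3.0 1.1
   vertex 0.5 4.0 2.4
   vertex 3.8 3.3 1.9
  endloop
 endfacet
 facet normal 0.288 -0.490 -0.823
  outer loop
   vertex 1.0 3.0 1.1
   vertex 3.8 3.3 1.9
   vertex 1.9 0.0 3.2
  endloop
 endfacet
 facet normal -0.949 -0.080 -0.303
  outer loop
   vertex 0.5 0.6 3.3
   vertex 0.5 4.0 2.4
   vertex 1.0 3.0 1.1
  endloop
 endfacet
 facet normal -0.312 -0.606 -0.732
  outer loop
   vertex 0.5 0.6 3.3
   vertex 1.0 3.0 1.1
   vertex 1.9 0.0 3.2
  endloop
 endfacet
 facet normal 0.251 0.730 0.636
  outer loop
   vertex 1.2 2.8 3.5
   vertex 3.8 3.3 1.9
   vertex 0.5 4.0 2.4
  endloop
 endfacet
 facet normal 0.518 0.038 0.854
  outer loop
   vertex 1.2 2.8 3.5
   vertex 1.9 0.0 3.2
   vertex 3.8 3.3 1.9
  endloop
 endfacet
 facet normal -0.734 0.174 0.657
  outer loop
   vertex 1.2 2.8 3.5
   vertex 0.5 4.0 2.4
   vertex 0.5 0.6 3.3
  endloop
 endfacet
 facet normal 0.028 -0.099 0.995
  outer loop
   vertex 1.2 2.8 3.5
   vertex 0.5 0.6 3.3
   vertex 1.9 0.0 3.2
  endloop
 endfacet
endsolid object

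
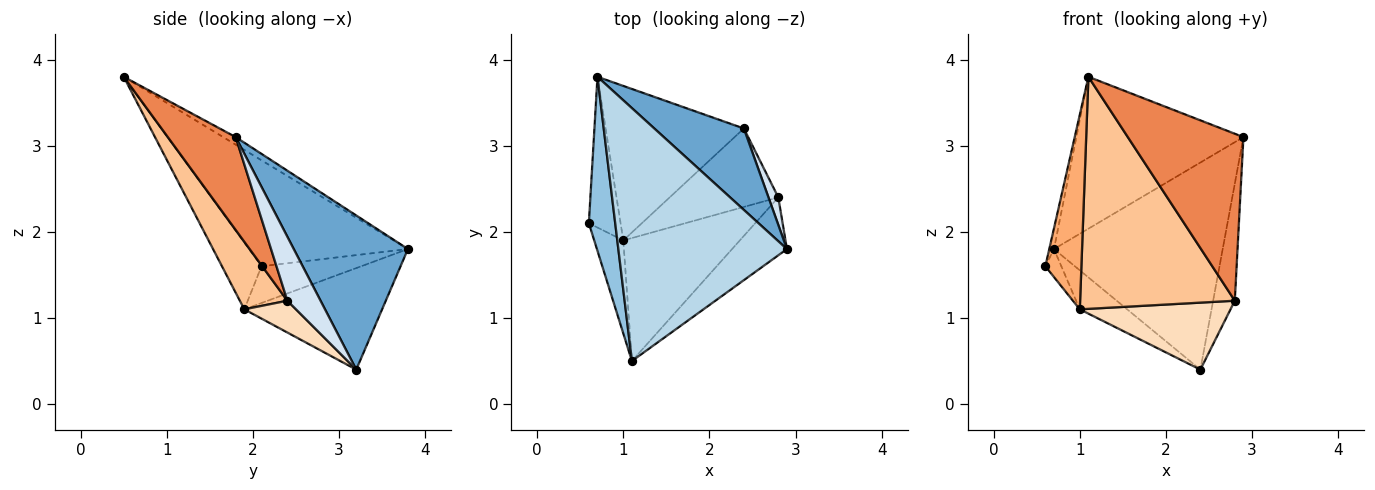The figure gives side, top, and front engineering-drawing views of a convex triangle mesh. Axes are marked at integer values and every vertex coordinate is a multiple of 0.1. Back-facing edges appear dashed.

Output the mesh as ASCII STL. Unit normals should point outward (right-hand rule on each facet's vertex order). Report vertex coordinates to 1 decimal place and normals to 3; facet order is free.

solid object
 facet normal 0.533 0.787 0.310
  outer loop
   vertex 2.4 3.2 0.4
   vertex 0.7 3.8 1.8
   vertex 2.9 1.8 3.1
  endloop
 endfacet
 facet normal -0.970 0.029 0.241
  outer loop
   vertex 1.1 0.5 3.8
   vertex 0.7 3.8 1.8
   vertex 0.6 2.1 1.6
  endloop
 endfacet
 facet normal -0.038 0.515 0.857
  outer loop
   vertex 1.1 0.5 3.8
   vertex 2.9 1.8 3.1
   vertex 0.7 3.8 1.8
  endloop
 endfacet
 facet normal 0.830 0.543 0.128
  outer loop
   vertex 2.8 2.4 1.2
   vertex 2.4 3.2 0.4
   vertex 2.9 1.8 3.1
  endloop
 endfacet
 facet normal 0.485 -0.826 -0.286
  outer loop
   vertex 2.8 2.4 1.2
   vertex 2.9 1.8 3.1
   vertex 1.1 0.5 3.8
  endloop
 endfacet
 facet normal -0.704 -0.641 -0.306
  outer loop
   vertex 1.0 1.9 1.1
   vertex 1.1 0.5 3.8
   vertex 0.6 2.1 1.6
  endloop
 endfacet
 facet normal 0.262 -0.853 -0.452
  outer loop
   vertex 1.0 1.9 1.1
   vertex 2.8 2.4 1.2
   vertex 1.1 0.5 3.8
  endloop
 endfacet
 facet normal 0.217 -0.634 -0.742
  outer loop
   vertex 1.0 1.9 1.1
   vertex 2.4 3.2 0.4
   vertex 2.8 2.4 1.2
  endloop
 endfacet
 facet normal -0.751 0.121 -0.649
  outer loop
   vertex 1.0 1.9 1.1
   vertex 0.6 2.1 1.6
   vertex 0.7 3.8 1.8
  endloop
 endfacet
 facet normal -0.580 0.199 -0.790
  outer loop
   vertex 1.0 1.9 1.1
   vertex 0.7 3.8 1.8
   vertex 2.4 3.2 0.4
  endloop
 endfacet
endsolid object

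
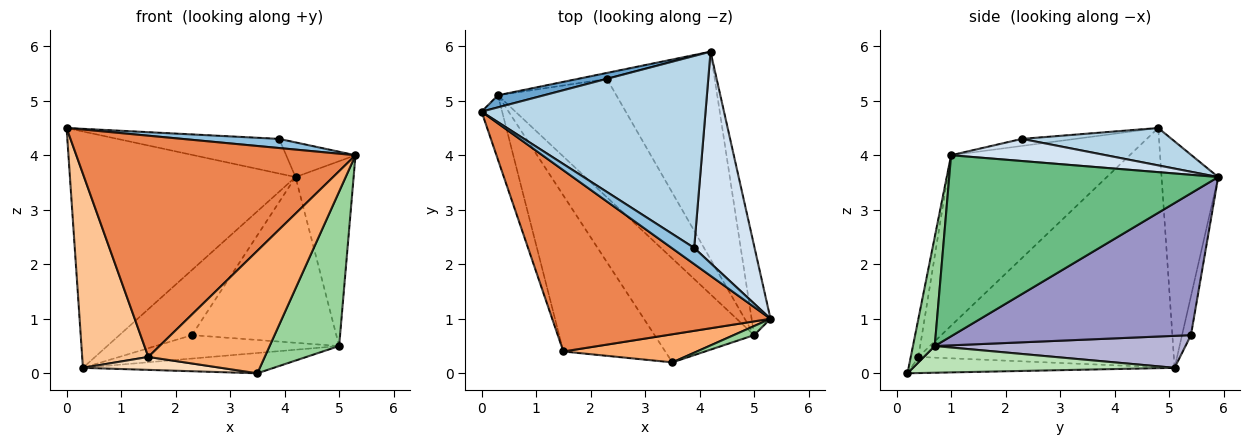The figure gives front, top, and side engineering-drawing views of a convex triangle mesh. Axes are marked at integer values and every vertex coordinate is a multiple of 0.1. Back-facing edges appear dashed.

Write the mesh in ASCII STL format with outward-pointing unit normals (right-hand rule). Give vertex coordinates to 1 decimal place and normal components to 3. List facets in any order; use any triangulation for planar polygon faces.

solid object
 facet normal -0.243 0.969 0.049
  outer loop
   vertex 0.3 5.1 0.1
   vertex 0.0 4.8 4.5
   vertex 4.2 5.9 3.6
  endloop
 endfacet
 facet normal -0.262 -0.476 0.840
  outer loop
   vertex 3.9 2.3 4.3
   vertex 0.0 4.8 4.5
   vertex 5.3 1.0 4.0
  endloop
 endfacet
 facet normal 0.162 0.175 0.971
  outer loop
   vertex 3.9 2.3 4.3
   vertex 4.2 5.9 3.6
   vertex 0.0 4.8 4.5
  endloop
 endfacet
 facet normal 0.340 0.152 0.928
  outer loop
   vertex 3.9 2.3 4.3
   vertex 5.3 1.0 4.0
   vertex 4.2 5.9 3.6
  endloop
 endfacet
 facet normal -0.444 -0.693 0.568
  outer loop
   vertex 1.5 0.4 0.3
   vertex 5.3 1.0 4.0
   vertex 0.0 4.8 4.5
  endloop
 endfacet
 facet normal -0.064 -0.973 0.223
  outer loop
   vertex 1.5 0.4 0.3
   vertex 3.5 0.2 0.0
   vertex 5.3 1.0 4.0
  endloop
 endfacet
 facet normal -0.965 -0.250 -0.083
  outer loop
   vertex 1.5 0.4 0.3
   vertex 0.0 4.8 4.5
   vertex 0.3 5.1 0.1
  endloop
 endfacet
 facet normal -0.156 -0.082 -0.984
  outer loop
   vertex 1.5 0.4 0.3
   vertex 0.3 5.1 0.1
   vertex 3.5 0.2 0.0
  endloop
 endfacet
 facet normal 0.972 0.210 -0.101
  outer loop
   vertex 5.0 0.7 0.5
   vertex 4.2 5.9 3.6
   vertex 5.3 1.0 4.0
  endloop
 endfacet
 facet normal 0.299 -0.953 0.056
  outer loop
   vertex 5.0 0.7 0.5
   vertex 5.3 1.0 4.0
   vertex 3.5 0.2 0.0
  endloop
 endfacet
 facet normal 0.255 0.186 -0.949
  outer loop
   vertex 5.0 0.7 0.5
   vertex 3.5 0.2 0.0
   vertex 0.3 5.1 0.1
  endloop
 endfacet
 facet normal -0.121 0.988 -0.091
  outer loop
   vertex 2.3 5.4 0.7
   vertex 0.3 5.1 0.1
   vertex 4.2 5.9 3.6
  endloop
 endfacet
 facet normal 0.717 0.435 -0.545
  outer loop
   vertex 2.3 5.4 0.7
   vertex 4.2 5.9 3.6
   vertex 5.0 0.7 0.5
  endloop
 endfacet
 facet normal 0.256 0.188 -0.948
  outer loop
   vertex 2.3 5.4 0.7
   vertex 5.0 0.7 0.5
   vertex 0.3 5.1 0.1
  endloop
 endfacet
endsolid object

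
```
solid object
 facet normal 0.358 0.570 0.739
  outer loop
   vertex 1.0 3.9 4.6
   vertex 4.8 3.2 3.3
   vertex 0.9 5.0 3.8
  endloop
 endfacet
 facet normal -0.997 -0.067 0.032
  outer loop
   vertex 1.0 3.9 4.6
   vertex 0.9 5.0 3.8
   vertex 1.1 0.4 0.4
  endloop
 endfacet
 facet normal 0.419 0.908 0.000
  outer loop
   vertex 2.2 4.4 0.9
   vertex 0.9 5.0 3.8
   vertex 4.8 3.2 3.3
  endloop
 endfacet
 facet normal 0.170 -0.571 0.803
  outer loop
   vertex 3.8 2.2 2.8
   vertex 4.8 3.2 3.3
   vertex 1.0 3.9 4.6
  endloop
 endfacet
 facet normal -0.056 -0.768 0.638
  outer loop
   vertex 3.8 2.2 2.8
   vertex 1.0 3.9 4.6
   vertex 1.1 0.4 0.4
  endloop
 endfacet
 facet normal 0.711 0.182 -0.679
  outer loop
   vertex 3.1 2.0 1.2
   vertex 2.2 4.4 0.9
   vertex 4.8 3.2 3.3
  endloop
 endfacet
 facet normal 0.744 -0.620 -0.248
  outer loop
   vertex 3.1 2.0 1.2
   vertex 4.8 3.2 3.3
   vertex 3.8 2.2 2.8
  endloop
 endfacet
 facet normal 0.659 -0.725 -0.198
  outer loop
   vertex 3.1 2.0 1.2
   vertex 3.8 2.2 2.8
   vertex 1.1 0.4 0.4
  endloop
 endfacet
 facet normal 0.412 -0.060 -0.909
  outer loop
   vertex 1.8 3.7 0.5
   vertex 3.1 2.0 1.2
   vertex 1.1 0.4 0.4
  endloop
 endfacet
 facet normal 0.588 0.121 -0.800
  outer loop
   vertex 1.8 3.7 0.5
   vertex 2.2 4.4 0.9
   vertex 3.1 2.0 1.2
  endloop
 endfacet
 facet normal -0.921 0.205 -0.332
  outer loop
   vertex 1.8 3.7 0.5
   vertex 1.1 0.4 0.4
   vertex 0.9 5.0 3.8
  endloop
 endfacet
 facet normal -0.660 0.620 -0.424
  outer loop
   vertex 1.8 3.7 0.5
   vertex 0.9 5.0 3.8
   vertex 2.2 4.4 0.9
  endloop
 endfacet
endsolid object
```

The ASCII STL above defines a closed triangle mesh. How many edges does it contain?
18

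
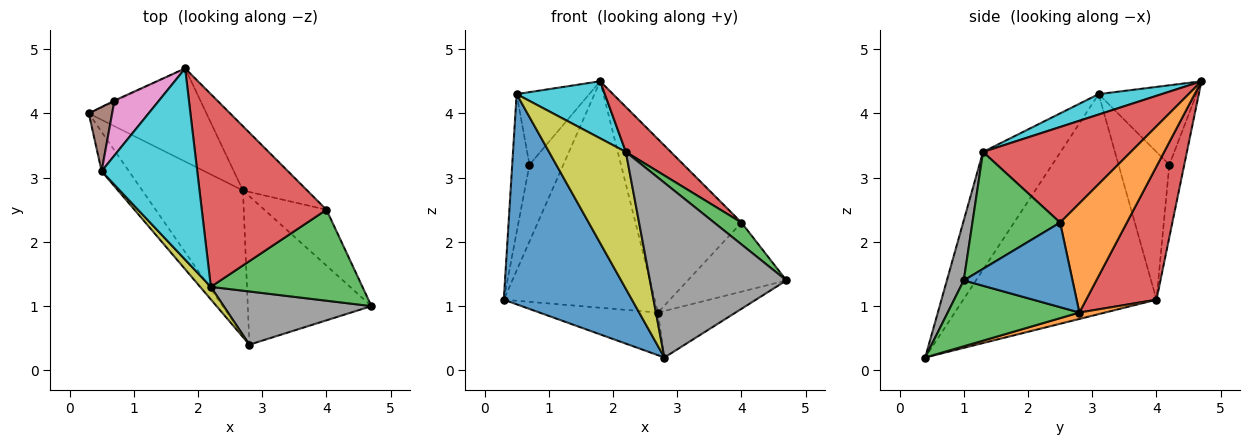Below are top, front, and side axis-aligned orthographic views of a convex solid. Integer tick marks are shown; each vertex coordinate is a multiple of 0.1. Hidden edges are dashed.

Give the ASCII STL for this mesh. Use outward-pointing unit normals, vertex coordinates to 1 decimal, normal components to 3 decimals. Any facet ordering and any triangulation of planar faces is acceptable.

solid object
 facet normal -0.829 -0.550 -0.103
  outer loop
   vertex 0.5 3.1 4.3
   vertex 0.3 4.0 1.1
   vertex 2.8 0.4 0.2
  endloop
 endfacet
 facet normal 0.061 0.282 -0.958
  outer loop
   vertex 2.7 2.8 0.9
   vertex 2.8 0.4 0.2
   vertex 0.3 4.0 1.1
  endloop
 endfacet
 facet normal 0.453 0.267 -0.851
  outer loop
   vertex 2.7 2.8 0.9
   vertex 4.7 1.0 1.4
   vertex 2.8 0.4 0.2
  endloop
 endfacet
 facet normal 0.396 0.849 -0.349
  outer loop
   vertex 2.7 2.8 0.9
   vertex 0.3 4.0 1.1
   vertex 1.8 4.7 4.5
  endloop
 endfacet
 facet normal -0.404 0.915 -0.010
  outer loop
   vertex 0.7 4.2 3.2
   vertex 1.8 4.7 4.5
   vertex 0.3 4.0 1.1
  endloop
 endfacet
 facet normal -0.936 0.318 0.148
  outer loop
   vertex 0.7 4.2 3.2
   vertex 0.3 4.0 1.1
   vertex 0.5 3.1 4.3
  endloop
 endfacet
 facet normal -0.732 0.544 0.410
  outer loop
   vertex 0.7 4.2 3.2
   vertex 0.5 3.1 4.3
   vertex 1.8 4.7 4.5
  endloop
 endfacet
 facet normal 0.117 -0.950 0.289
  outer loop
   vertex 2.2 1.3 3.4
   vertex 2.8 0.4 0.2
   vertex 4.7 1.0 1.4
  endloop
 endfacet
 facet normal -0.709 -0.702 0.064
  outer loop
   vertex 2.2 1.3 3.4
   vertex 0.5 3.1 4.3
   vertex 2.8 0.4 0.2
  endloop
 endfacet
 facet normal 0.200 -0.280 0.939
  outer loop
   vertex 2.2 1.3 3.4
   vertex 1.8 4.7 4.5
   vertex 0.5 3.1 4.3
  endloop
 endfacet
 facet normal 0.651 0.590 -0.478
  outer loop
   vertex 4.0 2.5 2.3
   vertex 4.7 1.0 1.4
   vertex 2.7 2.8 0.9
  endloop
 endfacet
 facet normal 0.508 0.808 -0.299
  outer loop
   vertex 4.0 2.5 2.3
   vertex 2.7 2.8 0.9
   vertex 1.8 4.7 4.5
  endloop
 endfacet
 facet normal 0.600 -0.187 0.778
  outer loop
   vertex 4.0 2.5 2.3
   vertex 2.2 1.3 3.4
   vertex 4.7 1.0 1.4
  endloop
 endfacet
 facet normal 0.598 -0.182 0.780
  outer loop
   vertex 4.0 2.5 2.3
   vertex 1.8 4.7 4.5
   vertex 2.2 1.3 3.4
  endloop
 endfacet
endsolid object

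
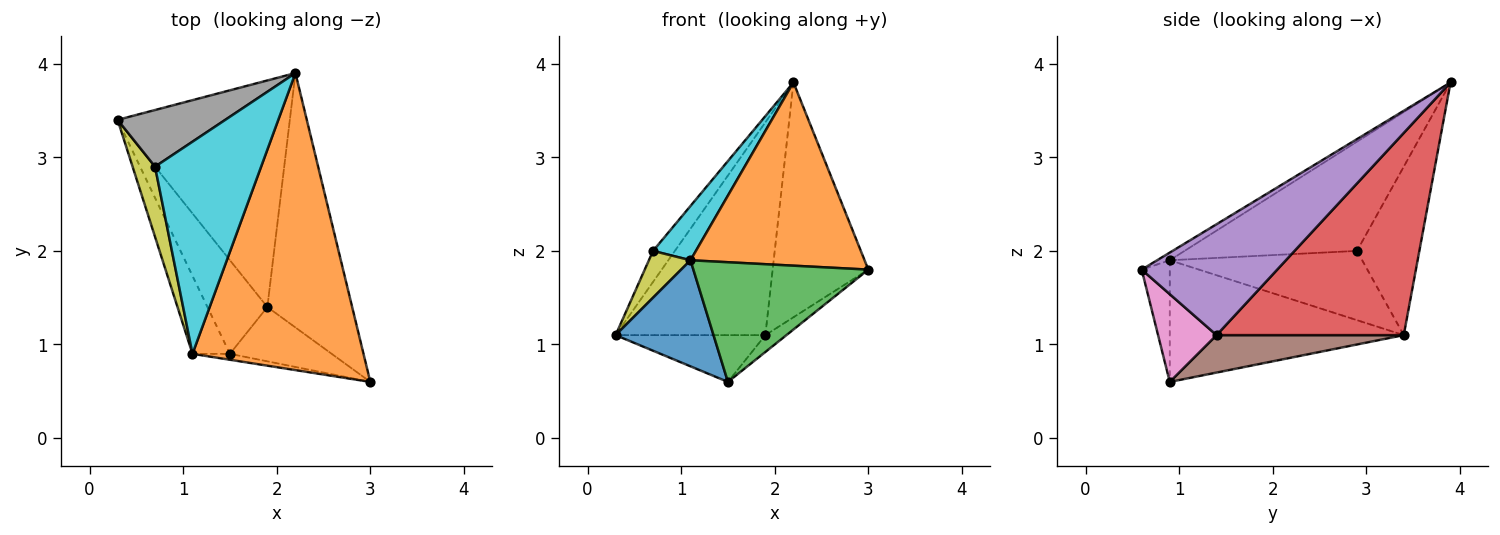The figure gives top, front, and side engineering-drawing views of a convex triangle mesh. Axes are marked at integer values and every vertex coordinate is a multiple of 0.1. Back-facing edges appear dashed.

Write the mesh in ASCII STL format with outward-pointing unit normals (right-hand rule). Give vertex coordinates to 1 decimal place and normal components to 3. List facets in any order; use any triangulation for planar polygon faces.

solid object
 facet normal -0.887 -0.371 -0.273
  outer loop
   vertex 1.1 0.9 1.9
   vertex 0.3 3.4 1.1
   vertex 1.5 0.9 0.6
  endloop
 endfacet
 facet normal -0.038 -0.525 0.850
  outer loop
   vertex 1.1 0.9 1.9
   vertex 3.0 0.6 1.8
   vertex 2.2 3.9 3.8
  endloop
 endfacet
 facet normal -0.158 -0.986 -0.049
  outer loop
   vertex 1.1 0.9 1.9
   vertex 1.5 0.9 0.6
   vertex 3.0 0.6 1.8
  endloop
 endfacet
 facet normal 0.650 0.520 -0.554
  outer loop
   vertex 1.9 1.4 1.1
   vertex 0.3 3.4 1.1
   vertex 2.2 3.9 3.8
  endloop
 endfacet
 facet normal 0.693 0.489 -0.530
  outer loop
   vertex 1.9 1.4 1.1
   vertex 2.2 3.9 3.8
   vertex 3.0 0.6 1.8
  endloop
 endfacet
 facet normal 0.488 0.390 -0.781
  outer loop
   vertex 1.9 1.4 1.1
   vertex 1.5 0.9 0.6
   vertex 0.3 3.4 1.1
  endloop
 endfacet
 facet normal 0.636 0.229 -0.737
  outer loop
   vertex 1.9 1.4 1.1
   vertex 3.0 0.6 1.8
   vertex 1.5 0.9 0.6
  endloop
 endfacet
 facet normal -0.808 0.283 0.516
  outer loop
   vertex 0.7 2.9 2.0
   vertex 2.2 3.9 3.8
   vertex 0.3 3.4 1.1
  endloop
 endfacet
 facet normal -0.932 -0.201 0.302
  outer loop
   vertex 0.7 2.9 2.0
   vertex 0.3 3.4 1.1
   vertex 1.1 0.9 1.9
  endloop
 endfacet
 facet normal -0.706 -0.176 0.686
  outer loop
   vertex 0.7 2.9 2.0
   vertex 1.1 0.9 1.9
   vertex 2.2 3.9 3.8
  endloop
 endfacet
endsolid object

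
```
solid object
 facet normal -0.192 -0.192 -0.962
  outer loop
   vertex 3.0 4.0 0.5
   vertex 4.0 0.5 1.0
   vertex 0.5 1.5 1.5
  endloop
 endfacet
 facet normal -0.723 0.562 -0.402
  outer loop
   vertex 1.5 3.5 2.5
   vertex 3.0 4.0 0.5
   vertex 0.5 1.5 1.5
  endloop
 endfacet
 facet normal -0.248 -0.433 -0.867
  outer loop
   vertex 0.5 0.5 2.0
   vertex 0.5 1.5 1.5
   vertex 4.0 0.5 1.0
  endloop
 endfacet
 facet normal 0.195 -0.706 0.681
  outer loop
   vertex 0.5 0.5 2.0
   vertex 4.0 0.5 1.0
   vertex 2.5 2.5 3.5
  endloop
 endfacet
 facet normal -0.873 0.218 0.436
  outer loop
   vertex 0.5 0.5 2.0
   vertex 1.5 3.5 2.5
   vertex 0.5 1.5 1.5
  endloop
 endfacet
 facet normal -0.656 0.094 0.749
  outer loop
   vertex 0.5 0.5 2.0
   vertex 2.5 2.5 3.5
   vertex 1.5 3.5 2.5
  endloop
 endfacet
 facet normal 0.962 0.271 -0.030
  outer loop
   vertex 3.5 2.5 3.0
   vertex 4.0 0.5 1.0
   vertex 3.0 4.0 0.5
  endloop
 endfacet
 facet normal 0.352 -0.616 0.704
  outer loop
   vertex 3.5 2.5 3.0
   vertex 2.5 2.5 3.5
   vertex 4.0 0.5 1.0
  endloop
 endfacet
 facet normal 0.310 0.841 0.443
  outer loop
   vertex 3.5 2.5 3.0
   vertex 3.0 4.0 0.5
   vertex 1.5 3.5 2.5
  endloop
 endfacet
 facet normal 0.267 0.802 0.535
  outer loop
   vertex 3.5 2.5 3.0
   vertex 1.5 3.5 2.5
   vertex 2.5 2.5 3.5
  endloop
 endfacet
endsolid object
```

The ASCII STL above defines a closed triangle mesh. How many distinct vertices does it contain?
7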